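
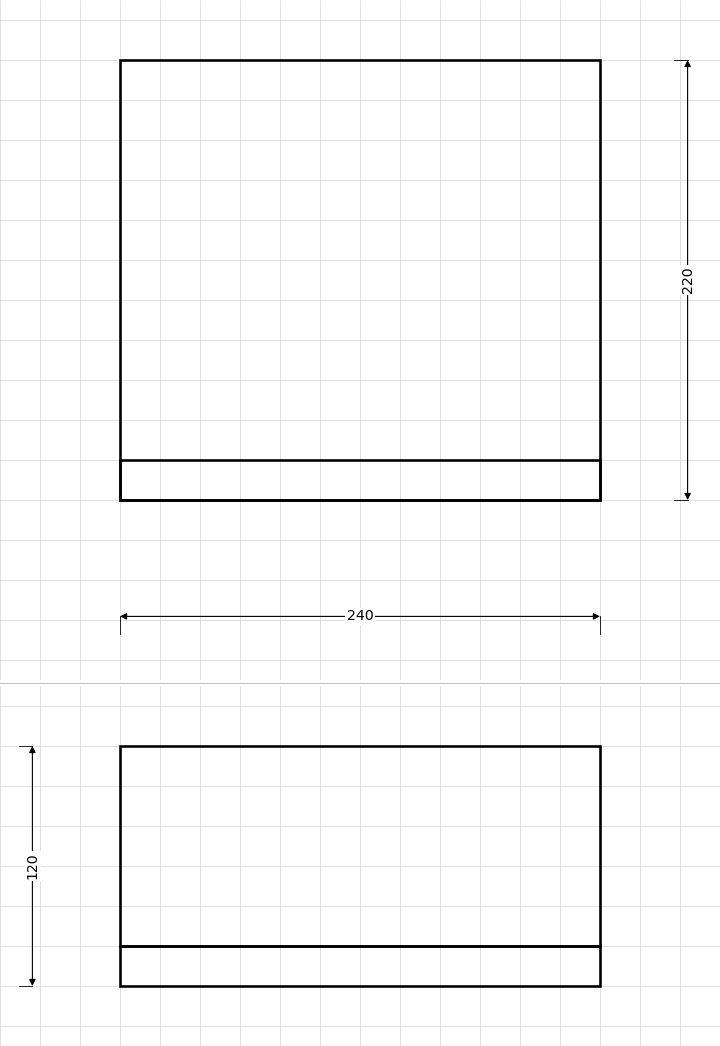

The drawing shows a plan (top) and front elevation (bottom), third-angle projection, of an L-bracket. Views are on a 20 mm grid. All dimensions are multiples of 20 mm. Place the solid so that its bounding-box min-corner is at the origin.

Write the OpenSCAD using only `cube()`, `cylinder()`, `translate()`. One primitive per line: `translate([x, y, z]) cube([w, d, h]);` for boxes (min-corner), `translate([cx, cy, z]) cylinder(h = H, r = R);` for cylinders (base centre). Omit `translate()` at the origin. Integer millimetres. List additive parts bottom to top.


cube([240, 220, 20]);
translate([0, 0, 20]) cube([240, 20, 100]);


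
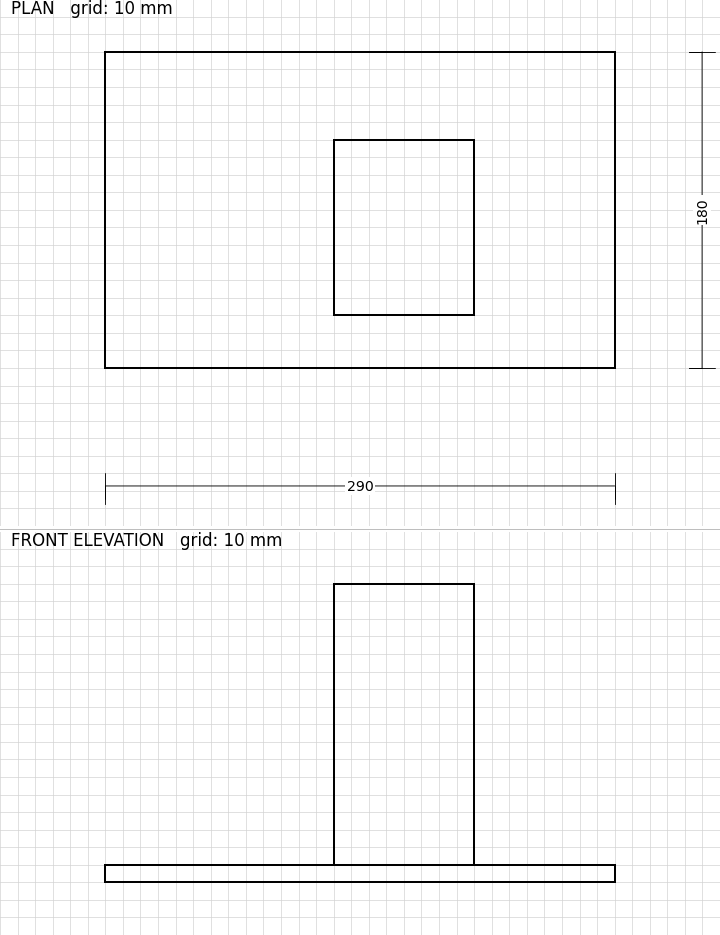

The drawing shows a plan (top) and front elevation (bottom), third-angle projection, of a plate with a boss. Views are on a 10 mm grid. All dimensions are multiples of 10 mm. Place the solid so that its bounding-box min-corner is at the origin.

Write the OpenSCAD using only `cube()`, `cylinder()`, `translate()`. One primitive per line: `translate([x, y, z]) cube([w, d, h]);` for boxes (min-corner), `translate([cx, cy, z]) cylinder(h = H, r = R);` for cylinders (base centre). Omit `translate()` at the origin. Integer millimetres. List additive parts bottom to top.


cube([290, 180, 10]);
translate([130, 30, 10]) cube([80, 100, 160]);


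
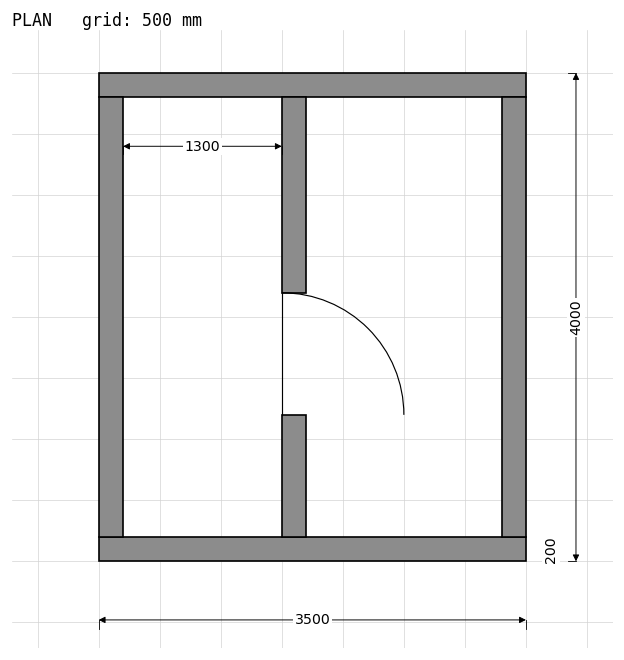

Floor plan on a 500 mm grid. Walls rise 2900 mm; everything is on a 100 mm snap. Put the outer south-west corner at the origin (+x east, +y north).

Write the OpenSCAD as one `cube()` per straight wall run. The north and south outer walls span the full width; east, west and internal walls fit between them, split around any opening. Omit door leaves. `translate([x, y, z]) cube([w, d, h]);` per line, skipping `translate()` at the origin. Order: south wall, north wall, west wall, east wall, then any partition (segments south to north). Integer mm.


cube([3500, 200, 2900]);
translate([0, 3800, 0]) cube([3500, 200, 2900]);
translate([0, 200, 0]) cube([200, 3600, 2900]);
translate([3300, 200, 0]) cube([200, 3600, 2900]);
translate([1500, 200, 0]) cube([200, 1000, 2900]);
translate([1500, 2200, 0]) cube([200, 1600, 2900]);


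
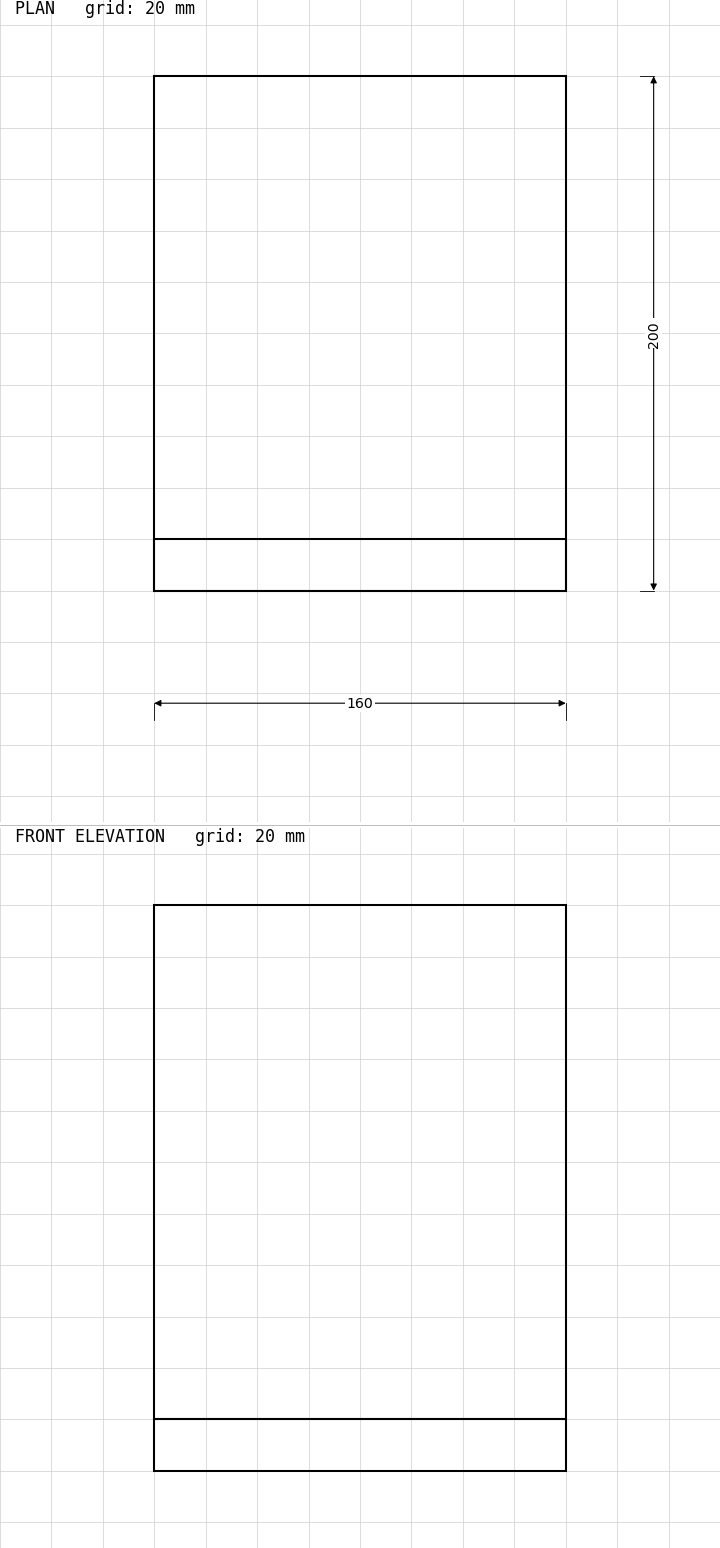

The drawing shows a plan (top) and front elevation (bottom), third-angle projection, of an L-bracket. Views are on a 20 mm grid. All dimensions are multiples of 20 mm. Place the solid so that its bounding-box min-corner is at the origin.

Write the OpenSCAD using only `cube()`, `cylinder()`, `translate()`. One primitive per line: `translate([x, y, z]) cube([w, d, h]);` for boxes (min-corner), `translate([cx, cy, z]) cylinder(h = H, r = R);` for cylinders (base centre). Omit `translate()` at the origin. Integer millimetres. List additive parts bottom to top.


cube([160, 200, 20]);
translate([0, 0, 20]) cube([160, 20, 200]);


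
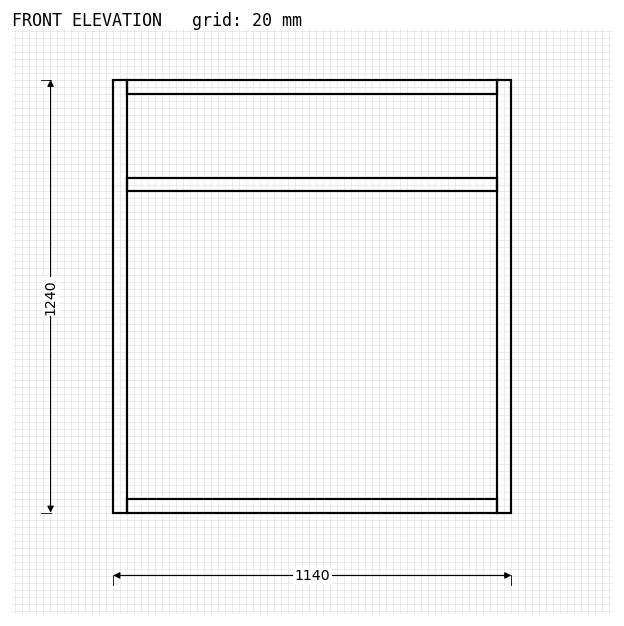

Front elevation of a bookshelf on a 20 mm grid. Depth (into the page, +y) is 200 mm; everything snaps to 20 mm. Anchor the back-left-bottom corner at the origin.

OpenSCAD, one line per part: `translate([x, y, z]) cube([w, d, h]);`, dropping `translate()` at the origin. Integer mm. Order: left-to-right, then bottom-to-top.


cube([40, 200, 1240]);
translate([40, 0, 0]) cube([1060, 200, 40]);
translate([40, 0, 920]) cube([1060, 200, 40]);
translate([40, 0, 1200]) cube([1060, 200, 40]);
translate([1100, 0, 0]) cube([40, 200, 1240]);


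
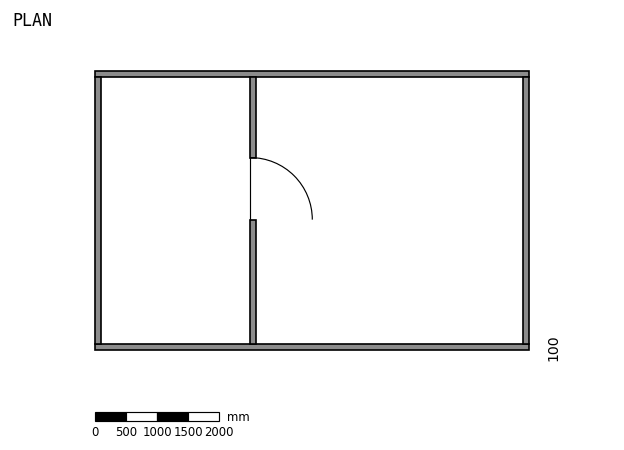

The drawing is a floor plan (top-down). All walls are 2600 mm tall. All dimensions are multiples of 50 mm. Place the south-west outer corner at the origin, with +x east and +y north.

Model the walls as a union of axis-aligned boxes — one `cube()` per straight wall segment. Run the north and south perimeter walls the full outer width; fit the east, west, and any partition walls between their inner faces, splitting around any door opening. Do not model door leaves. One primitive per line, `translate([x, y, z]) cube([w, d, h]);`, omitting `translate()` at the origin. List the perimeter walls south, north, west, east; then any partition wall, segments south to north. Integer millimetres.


cube([7000, 100, 2600]);
translate([0, 4400, 0]) cube([7000, 100, 2600]);
translate([0, 100, 0]) cube([100, 4300, 2600]);
translate([6900, 100, 0]) cube([100, 4300, 2600]);
translate([2500, 100, 0]) cube([100, 2000, 2600]);
translate([2500, 3100, 0]) cube([100, 1300, 2600]);


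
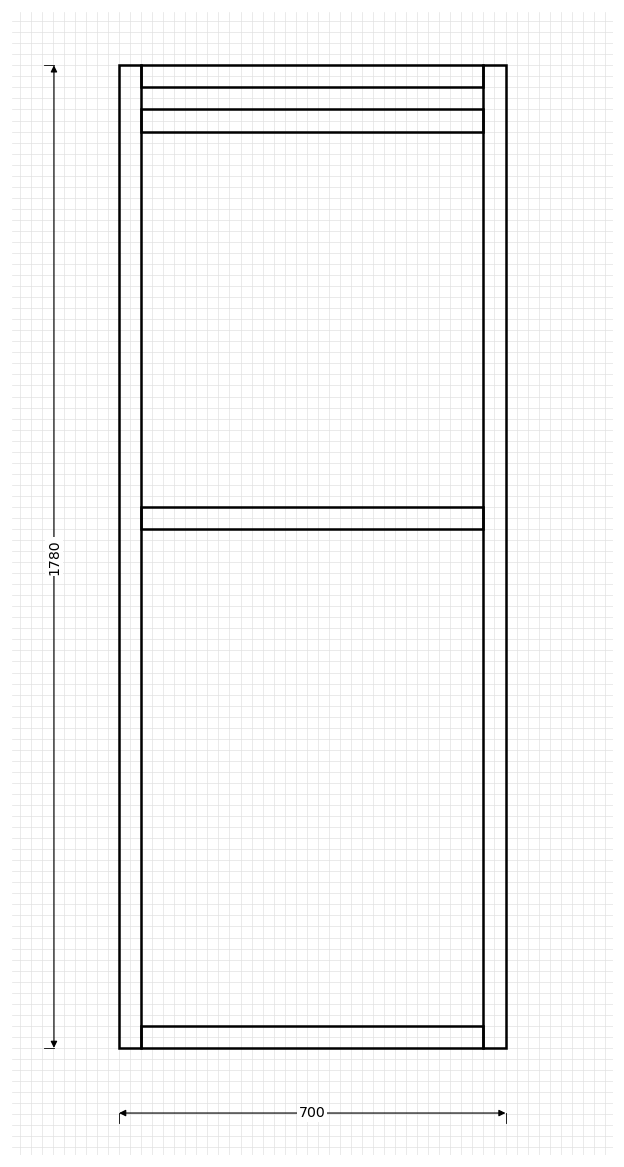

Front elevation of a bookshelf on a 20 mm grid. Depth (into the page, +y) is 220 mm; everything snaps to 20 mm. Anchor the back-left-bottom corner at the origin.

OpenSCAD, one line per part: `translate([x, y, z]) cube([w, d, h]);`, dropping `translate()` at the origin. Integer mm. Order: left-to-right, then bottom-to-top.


cube([40, 220, 1780]);
translate([40, 0, 0]) cube([620, 220, 40]);
translate([40, 0, 940]) cube([620, 220, 40]);
translate([40, 0, 1660]) cube([620, 220, 40]);
translate([40, 0, 1740]) cube([620, 220, 40]);
translate([660, 0, 0]) cube([40, 220, 1780]);


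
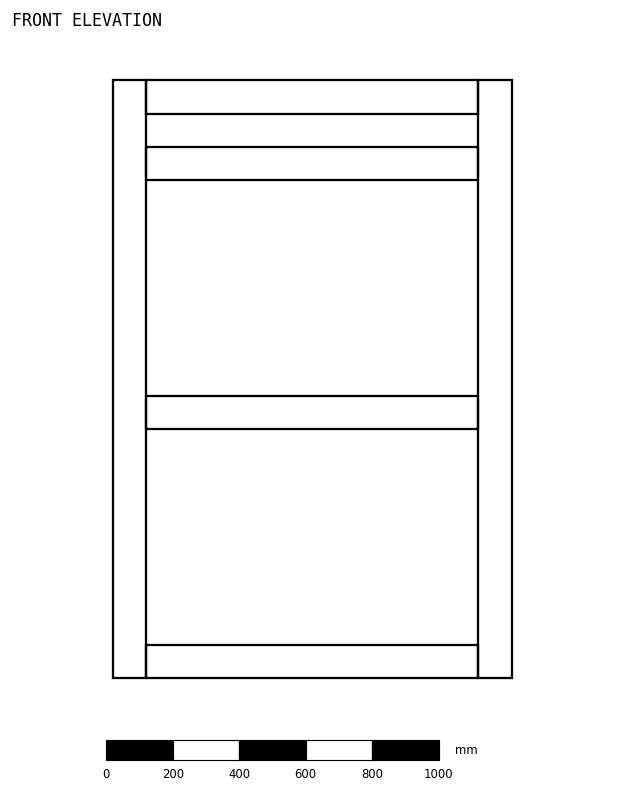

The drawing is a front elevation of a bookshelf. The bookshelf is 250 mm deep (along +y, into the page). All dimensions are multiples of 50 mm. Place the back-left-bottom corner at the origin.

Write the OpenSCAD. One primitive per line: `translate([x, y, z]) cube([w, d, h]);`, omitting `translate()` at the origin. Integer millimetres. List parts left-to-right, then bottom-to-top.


cube([100, 250, 1800]);
translate([100, 0, 0]) cube([1000, 250, 100]);
translate([100, 0, 750]) cube([1000, 250, 100]);
translate([100, 0, 1500]) cube([1000, 250, 100]);
translate([100, 0, 1700]) cube([1000, 250, 100]);
translate([1100, 0, 0]) cube([100, 250, 1800]);


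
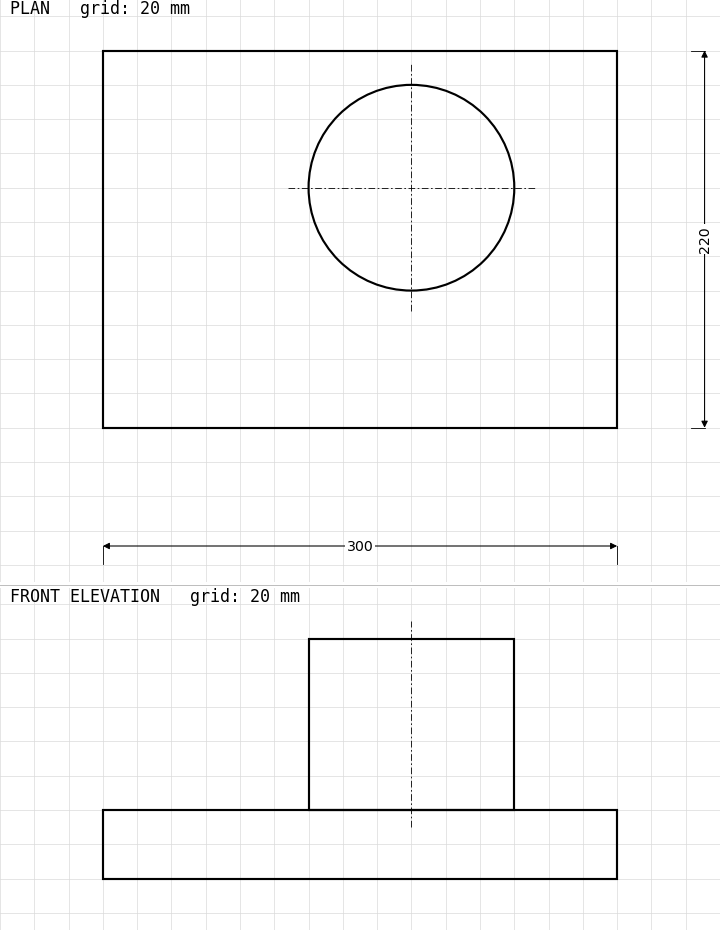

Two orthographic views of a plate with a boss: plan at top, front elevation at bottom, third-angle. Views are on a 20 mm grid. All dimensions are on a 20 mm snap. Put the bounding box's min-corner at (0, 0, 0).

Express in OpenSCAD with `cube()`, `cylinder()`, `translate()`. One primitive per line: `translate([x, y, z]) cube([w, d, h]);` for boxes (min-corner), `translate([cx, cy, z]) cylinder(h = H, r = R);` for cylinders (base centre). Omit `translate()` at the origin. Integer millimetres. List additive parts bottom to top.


cube([300, 220, 40]);
translate([180, 140, 40]) cylinder(h = 100, r = 60);


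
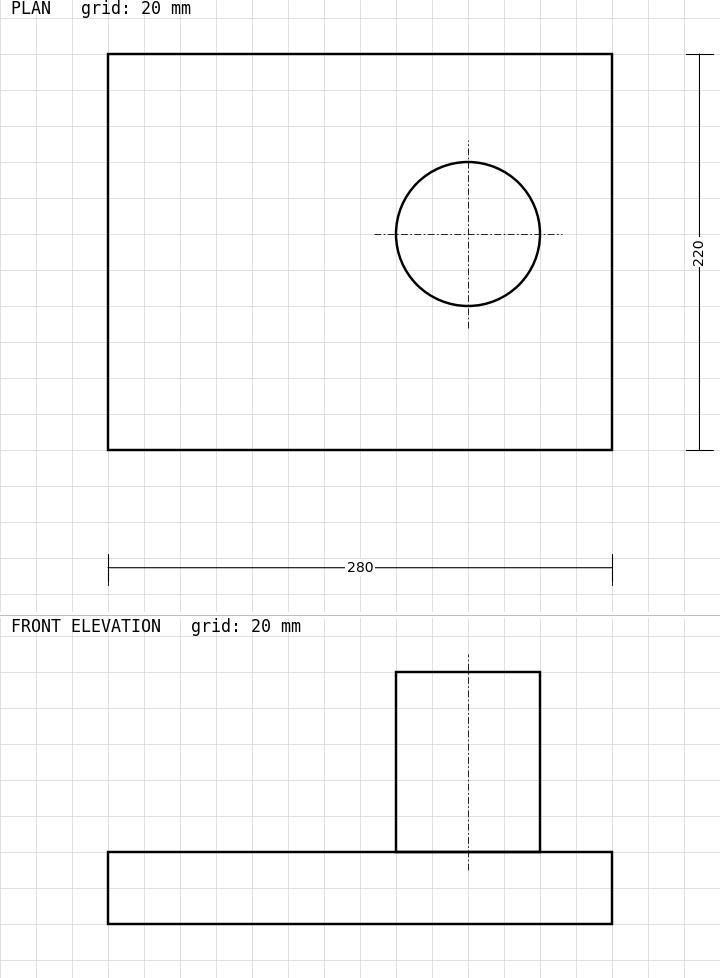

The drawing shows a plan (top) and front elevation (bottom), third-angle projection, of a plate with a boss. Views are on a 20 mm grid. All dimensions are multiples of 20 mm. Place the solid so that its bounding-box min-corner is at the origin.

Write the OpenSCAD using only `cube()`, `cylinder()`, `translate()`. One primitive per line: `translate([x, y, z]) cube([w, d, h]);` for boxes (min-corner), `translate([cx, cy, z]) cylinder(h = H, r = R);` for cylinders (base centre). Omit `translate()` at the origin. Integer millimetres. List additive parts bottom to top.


cube([280, 220, 40]);
translate([200, 120, 40]) cylinder(h = 100, r = 40);


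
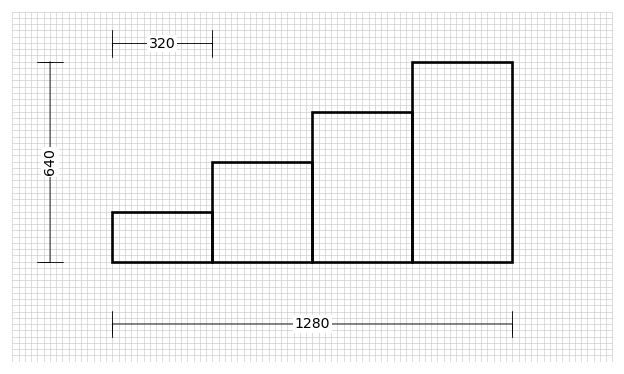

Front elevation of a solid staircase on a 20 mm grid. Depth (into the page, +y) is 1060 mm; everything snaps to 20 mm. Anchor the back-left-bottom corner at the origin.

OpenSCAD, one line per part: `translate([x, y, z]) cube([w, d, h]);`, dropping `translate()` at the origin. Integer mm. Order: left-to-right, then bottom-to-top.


cube([320, 1060, 160]);
translate([320, 0, 0]) cube([320, 1060, 320]);
translate([640, 0, 0]) cube([320, 1060, 480]);
translate([960, 0, 0]) cube([320, 1060, 640]);


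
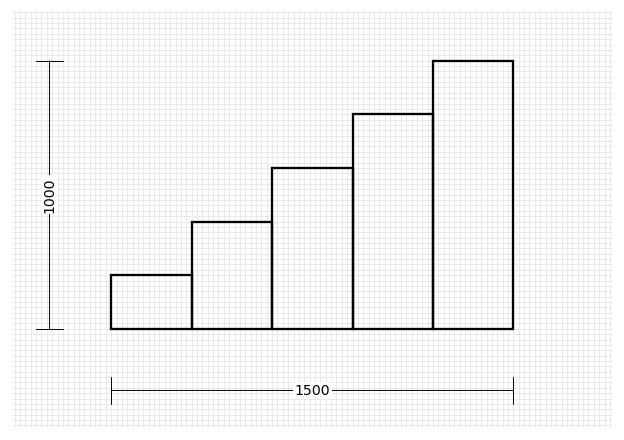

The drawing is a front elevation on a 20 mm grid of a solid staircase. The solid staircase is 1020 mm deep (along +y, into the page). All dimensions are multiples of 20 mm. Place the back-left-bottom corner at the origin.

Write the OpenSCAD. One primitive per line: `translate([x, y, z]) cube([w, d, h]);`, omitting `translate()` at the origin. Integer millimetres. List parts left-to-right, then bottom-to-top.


cube([300, 1020, 200]);
translate([300, 0, 0]) cube([300, 1020, 400]);
translate([600, 0, 0]) cube([300, 1020, 600]);
translate([900, 0, 0]) cube([300, 1020, 800]);
translate([1200, 0, 0]) cube([300, 1020, 1000]);


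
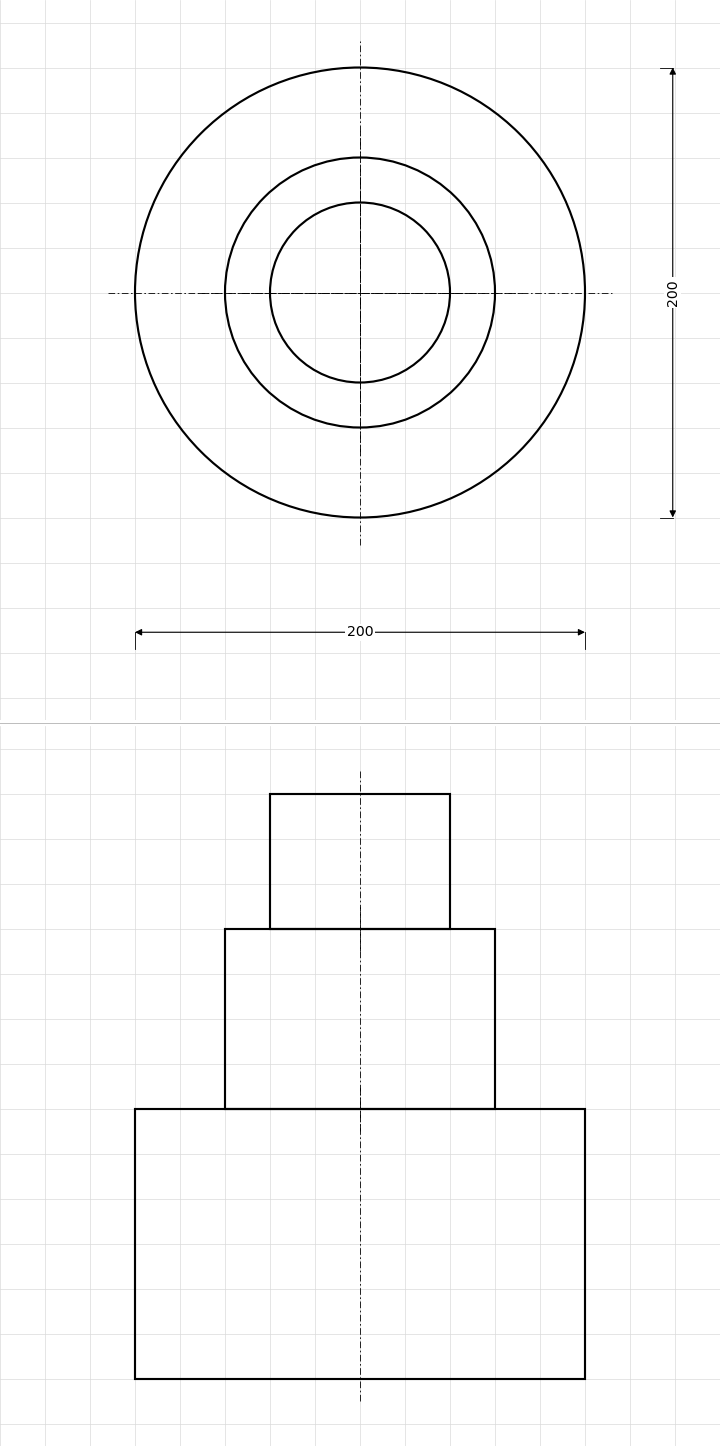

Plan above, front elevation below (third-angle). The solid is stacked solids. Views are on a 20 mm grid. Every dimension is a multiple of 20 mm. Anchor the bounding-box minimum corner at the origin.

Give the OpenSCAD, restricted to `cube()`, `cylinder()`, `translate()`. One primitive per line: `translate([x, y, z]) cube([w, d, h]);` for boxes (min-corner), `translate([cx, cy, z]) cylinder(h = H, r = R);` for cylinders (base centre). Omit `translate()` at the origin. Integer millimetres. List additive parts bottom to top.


translate([100, 100, 0]) cylinder(h = 120, r = 100);
translate([100, 100, 120]) cylinder(h = 80, r = 60);
translate([100, 100, 200]) cylinder(h = 60, r = 40);


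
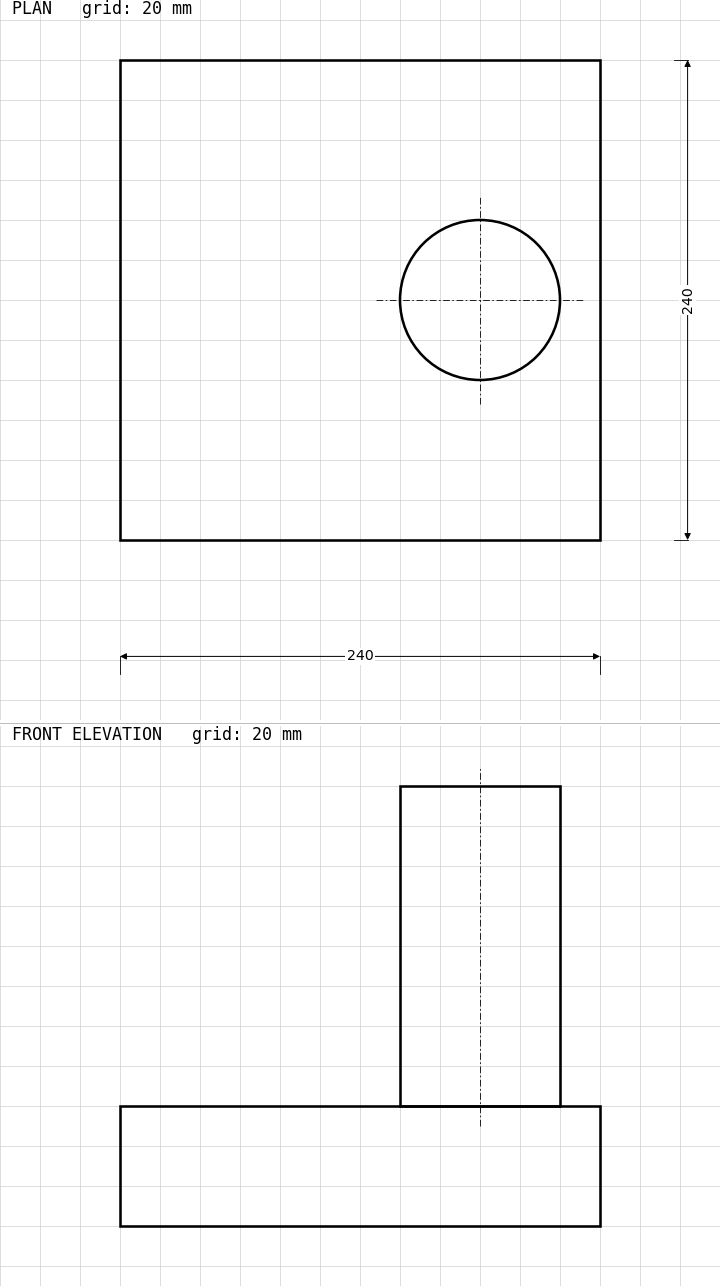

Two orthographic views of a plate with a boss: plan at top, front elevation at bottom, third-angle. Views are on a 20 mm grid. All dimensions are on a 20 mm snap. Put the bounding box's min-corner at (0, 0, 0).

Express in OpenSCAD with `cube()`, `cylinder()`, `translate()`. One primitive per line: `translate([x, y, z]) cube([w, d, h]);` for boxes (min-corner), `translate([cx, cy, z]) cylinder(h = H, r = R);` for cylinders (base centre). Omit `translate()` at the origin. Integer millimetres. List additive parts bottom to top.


cube([240, 240, 60]);
translate([180, 120, 60]) cylinder(h = 160, r = 40);


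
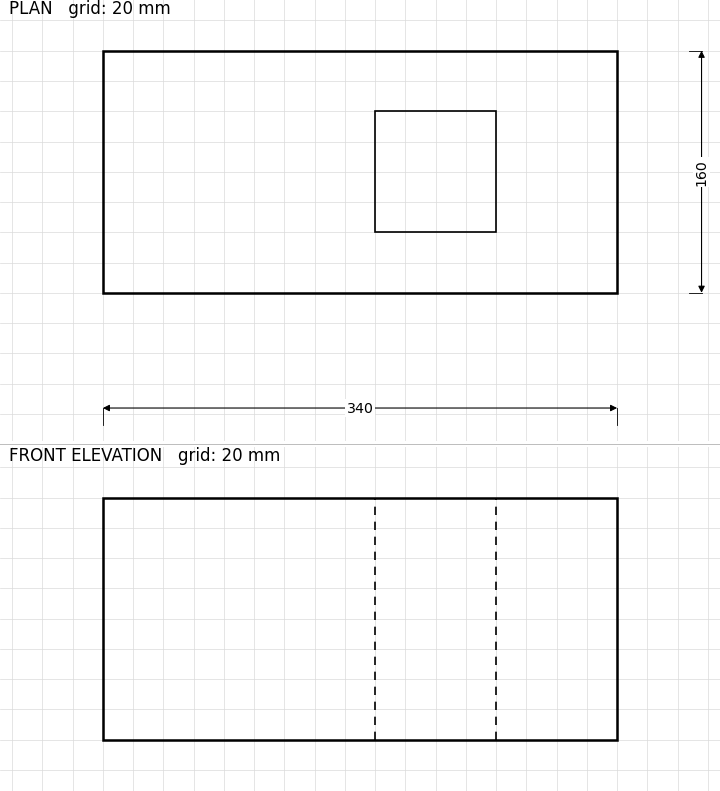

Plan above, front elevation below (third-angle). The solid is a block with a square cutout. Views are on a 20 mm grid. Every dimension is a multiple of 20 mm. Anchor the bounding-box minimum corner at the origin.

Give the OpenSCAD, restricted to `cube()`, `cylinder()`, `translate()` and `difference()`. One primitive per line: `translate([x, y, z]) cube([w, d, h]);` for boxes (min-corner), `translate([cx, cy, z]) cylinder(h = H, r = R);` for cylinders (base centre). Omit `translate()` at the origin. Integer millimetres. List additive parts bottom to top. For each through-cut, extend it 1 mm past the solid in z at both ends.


difference() {
  cube([340, 160, 160]);
  translate([180, 40, -1]) cube([80, 80, 162]);
}


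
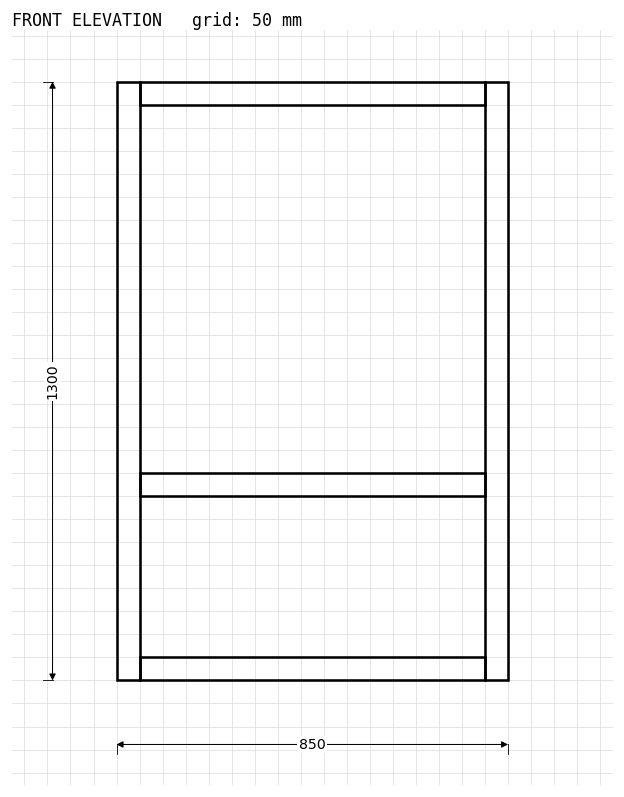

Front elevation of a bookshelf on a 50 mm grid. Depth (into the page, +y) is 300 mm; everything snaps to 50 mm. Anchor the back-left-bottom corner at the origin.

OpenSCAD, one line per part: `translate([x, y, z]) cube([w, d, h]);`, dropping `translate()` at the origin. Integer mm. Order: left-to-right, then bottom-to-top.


cube([50, 300, 1300]);
translate([50, 0, 0]) cube([750, 300, 50]);
translate([50, 0, 400]) cube([750, 300, 50]);
translate([50, 0, 1250]) cube([750, 300, 50]);
translate([800, 0, 0]) cube([50, 300, 1300]);


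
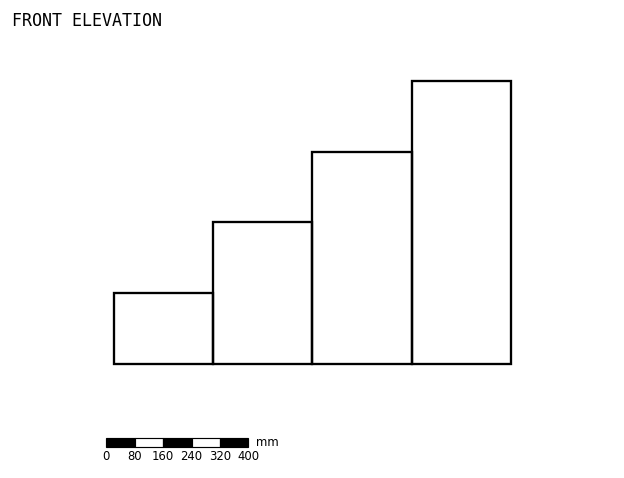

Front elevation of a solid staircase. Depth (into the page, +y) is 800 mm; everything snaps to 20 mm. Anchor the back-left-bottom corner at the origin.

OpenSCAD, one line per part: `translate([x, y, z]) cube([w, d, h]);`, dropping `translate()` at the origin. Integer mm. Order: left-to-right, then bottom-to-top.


cube([280, 800, 200]);
translate([280, 0, 0]) cube([280, 800, 400]);
translate([560, 0, 0]) cube([280, 800, 600]);
translate([840, 0, 0]) cube([280, 800, 800]);


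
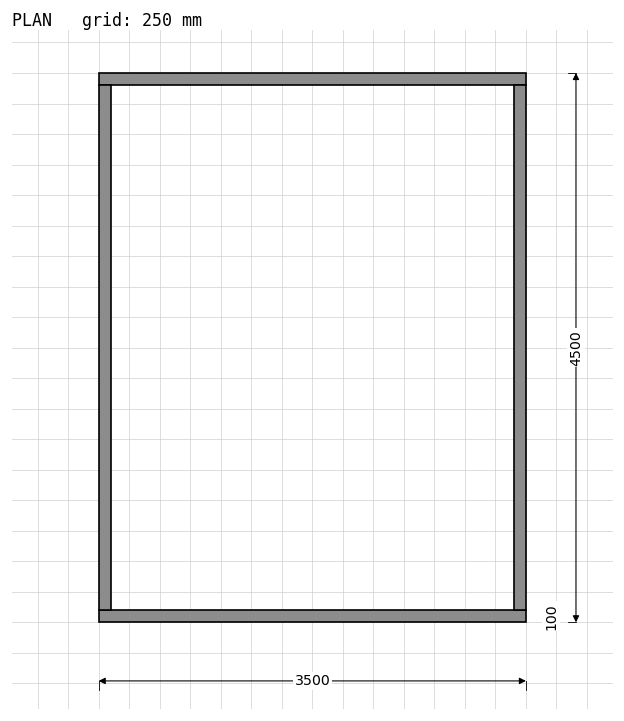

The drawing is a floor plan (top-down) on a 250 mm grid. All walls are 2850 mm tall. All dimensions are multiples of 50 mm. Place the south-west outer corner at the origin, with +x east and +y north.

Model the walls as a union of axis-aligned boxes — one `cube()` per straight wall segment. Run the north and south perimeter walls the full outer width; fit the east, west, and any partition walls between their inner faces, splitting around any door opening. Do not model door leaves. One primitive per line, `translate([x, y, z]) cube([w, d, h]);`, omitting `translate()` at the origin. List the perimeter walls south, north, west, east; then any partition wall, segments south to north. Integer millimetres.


cube([3500, 100, 2850]);
translate([0, 4400, 0]) cube([3500, 100, 2850]);
translate([0, 100, 0]) cube([100, 4300, 2850]);
translate([3400, 100, 0]) cube([100, 4300, 2850]);


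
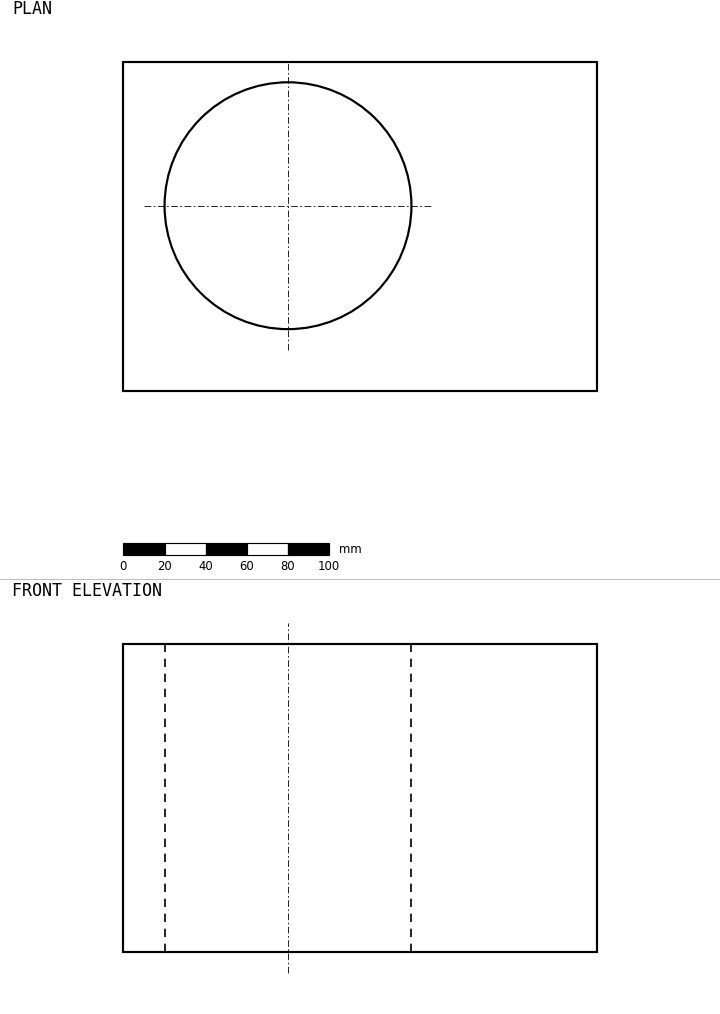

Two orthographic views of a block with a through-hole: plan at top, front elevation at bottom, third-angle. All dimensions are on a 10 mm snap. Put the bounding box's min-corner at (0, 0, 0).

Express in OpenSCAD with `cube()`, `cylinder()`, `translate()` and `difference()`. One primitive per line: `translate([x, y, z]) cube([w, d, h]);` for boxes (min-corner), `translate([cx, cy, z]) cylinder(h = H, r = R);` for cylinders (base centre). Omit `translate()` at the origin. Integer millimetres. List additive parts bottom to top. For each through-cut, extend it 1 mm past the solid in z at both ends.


difference() {
  cube([230, 160, 150]);
  translate([80, 90, -1]) cylinder(h = 152, r = 60);
}


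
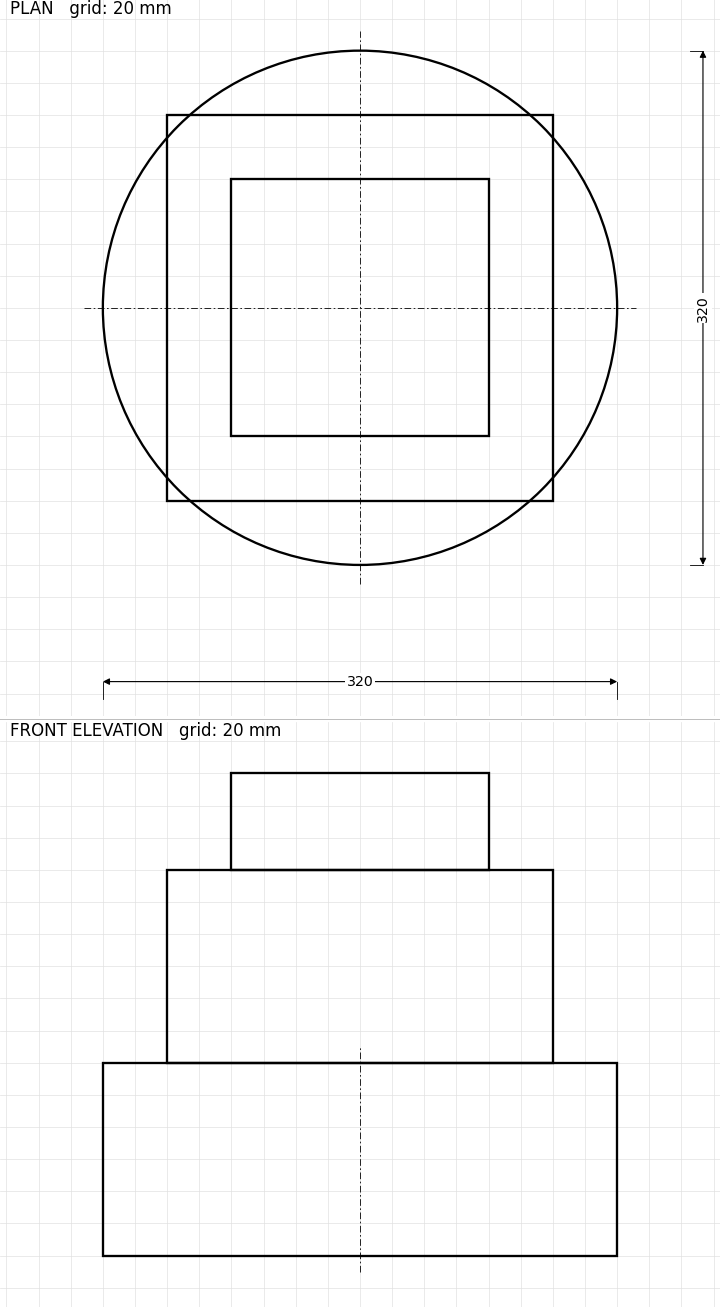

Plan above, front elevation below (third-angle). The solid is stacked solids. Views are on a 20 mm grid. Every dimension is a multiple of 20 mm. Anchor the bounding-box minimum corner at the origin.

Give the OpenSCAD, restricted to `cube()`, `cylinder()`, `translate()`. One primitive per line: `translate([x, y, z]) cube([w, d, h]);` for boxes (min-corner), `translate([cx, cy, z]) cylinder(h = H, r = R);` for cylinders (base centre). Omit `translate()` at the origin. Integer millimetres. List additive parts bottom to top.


translate([160, 160, 0]) cylinder(h = 120, r = 160);
translate([40, 40, 120]) cube([240, 240, 120]);
translate([80, 80, 240]) cube([160, 160, 60]);


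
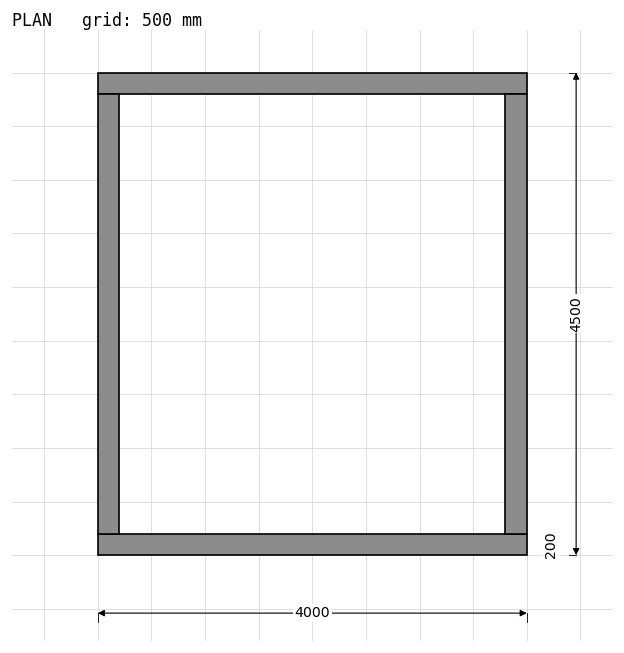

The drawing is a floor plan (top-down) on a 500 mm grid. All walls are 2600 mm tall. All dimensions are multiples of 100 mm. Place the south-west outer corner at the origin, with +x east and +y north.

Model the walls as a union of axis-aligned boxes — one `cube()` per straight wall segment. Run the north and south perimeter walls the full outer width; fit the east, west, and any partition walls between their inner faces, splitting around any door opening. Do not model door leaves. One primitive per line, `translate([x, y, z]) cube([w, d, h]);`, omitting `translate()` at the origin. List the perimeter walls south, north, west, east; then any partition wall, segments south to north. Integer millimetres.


cube([4000, 200, 2600]);
translate([0, 4300, 0]) cube([4000, 200, 2600]);
translate([0, 200, 0]) cube([200, 4100, 2600]);
translate([3800, 200, 0]) cube([200, 4100, 2600]);


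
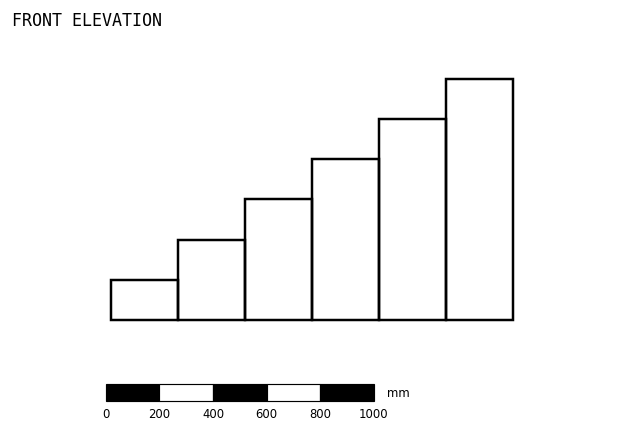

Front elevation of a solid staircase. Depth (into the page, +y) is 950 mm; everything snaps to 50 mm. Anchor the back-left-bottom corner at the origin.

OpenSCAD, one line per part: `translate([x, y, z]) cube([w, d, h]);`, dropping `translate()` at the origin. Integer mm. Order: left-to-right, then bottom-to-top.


cube([250, 950, 150]);
translate([250, 0, 0]) cube([250, 950, 300]);
translate([500, 0, 0]) cube([250, 950, 450]);
translate([750, 0, 0]) cube([250, 950, 600]);
translate([1000, 0, 0]) cube([250, 950, 750]);
translate([1250, 0, 0]) cube([250, 950, 900]);


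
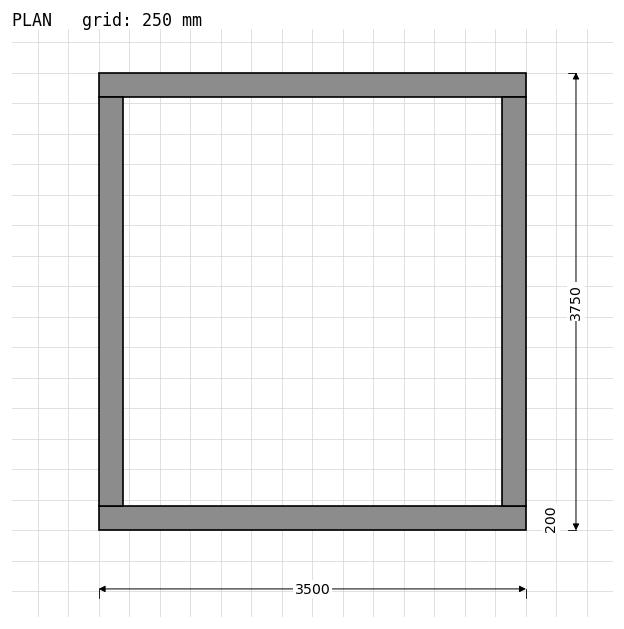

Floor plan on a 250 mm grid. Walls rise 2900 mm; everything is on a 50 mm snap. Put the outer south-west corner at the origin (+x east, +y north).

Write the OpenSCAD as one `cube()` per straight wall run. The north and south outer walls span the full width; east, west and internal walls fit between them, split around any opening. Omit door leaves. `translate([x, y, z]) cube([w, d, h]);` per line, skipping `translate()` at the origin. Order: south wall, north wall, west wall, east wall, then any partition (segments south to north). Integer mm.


cube([3500, 200, 2900]);
translate([0, 3550, 0]) cube([3500, 200, 2900]);
translate([0, 200, 0]) cube([200, 3350, 2900]);
translate([3300, 200, 0]) cube([200, 3350, 2900]);


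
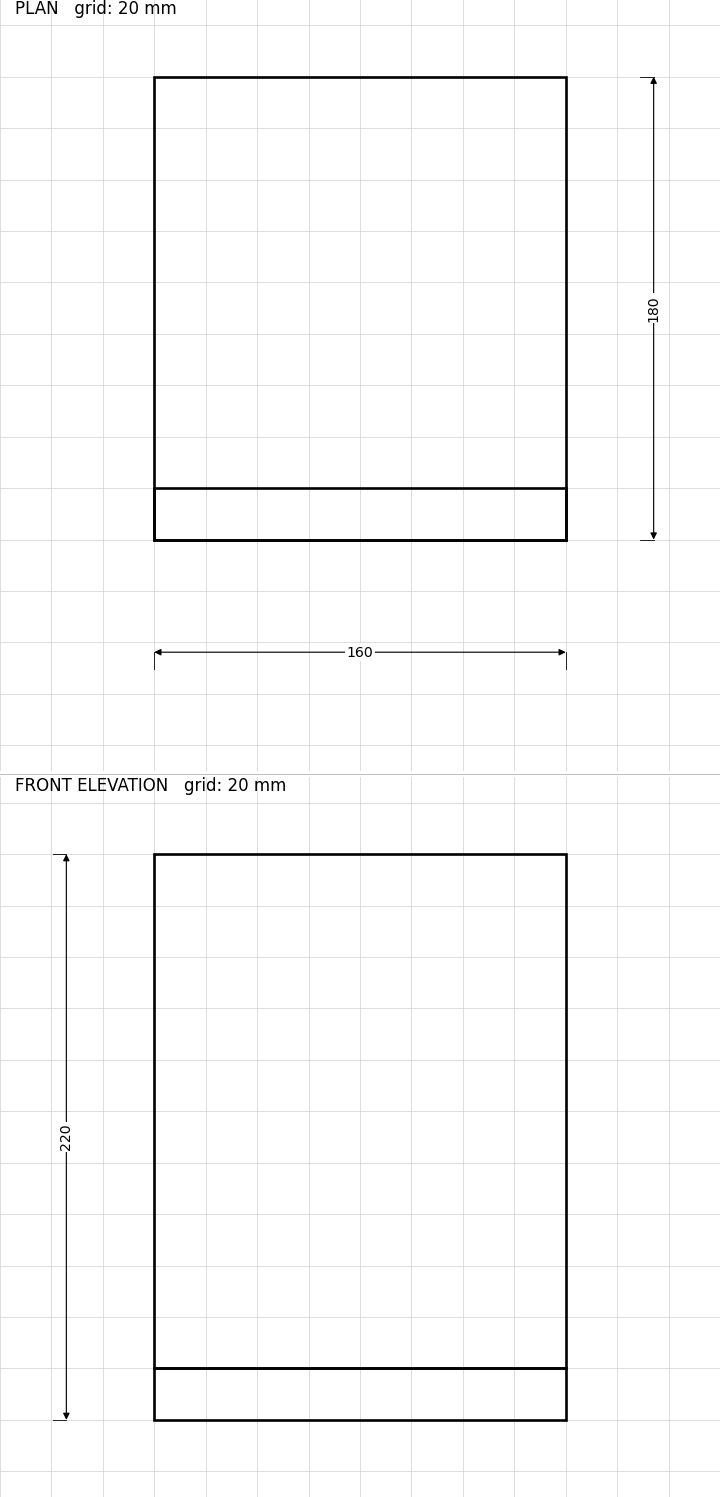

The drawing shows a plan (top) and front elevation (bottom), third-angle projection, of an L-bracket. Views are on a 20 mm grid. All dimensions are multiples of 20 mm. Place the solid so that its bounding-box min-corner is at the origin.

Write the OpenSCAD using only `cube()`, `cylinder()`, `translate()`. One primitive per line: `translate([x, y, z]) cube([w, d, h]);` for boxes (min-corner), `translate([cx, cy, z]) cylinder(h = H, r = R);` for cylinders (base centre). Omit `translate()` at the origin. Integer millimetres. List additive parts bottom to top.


cube([160, 180, 20]);
translate([0, 0, 20]) cube([160, 20, 200]);


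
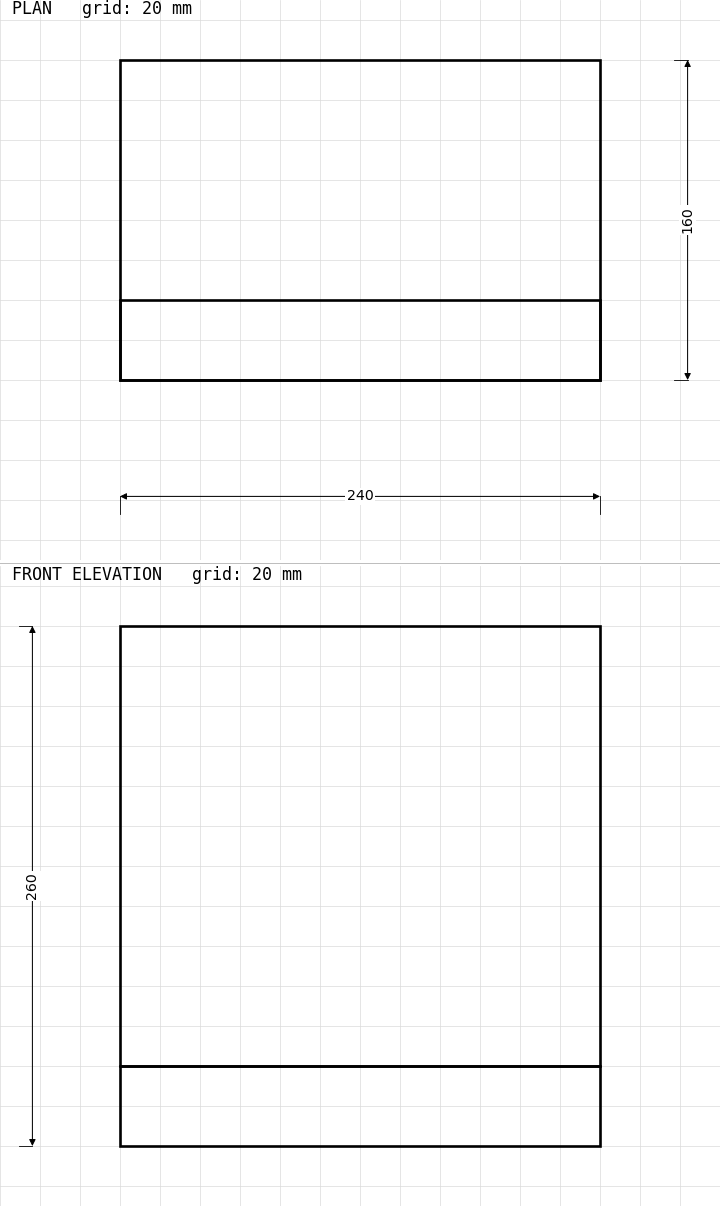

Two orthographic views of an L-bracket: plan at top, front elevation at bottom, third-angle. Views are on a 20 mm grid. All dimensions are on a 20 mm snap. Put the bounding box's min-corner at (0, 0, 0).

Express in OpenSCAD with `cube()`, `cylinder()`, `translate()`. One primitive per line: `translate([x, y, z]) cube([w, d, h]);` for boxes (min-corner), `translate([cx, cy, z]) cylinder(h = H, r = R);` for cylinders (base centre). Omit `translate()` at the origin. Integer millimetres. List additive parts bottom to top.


cube([240, 160, 40]);
translate([0, 0, 40]) cube([240, 40, 220]);


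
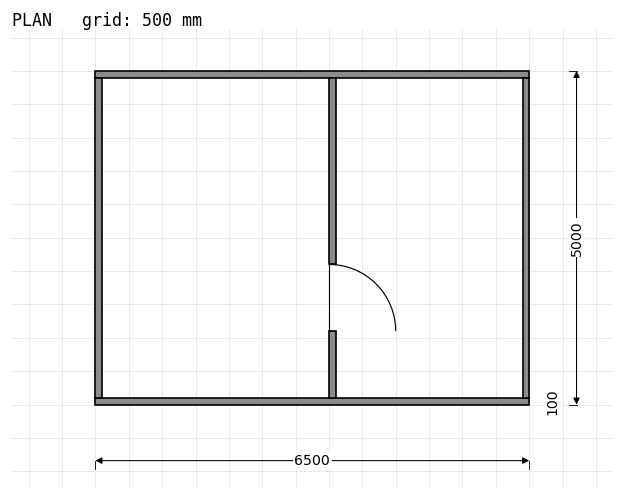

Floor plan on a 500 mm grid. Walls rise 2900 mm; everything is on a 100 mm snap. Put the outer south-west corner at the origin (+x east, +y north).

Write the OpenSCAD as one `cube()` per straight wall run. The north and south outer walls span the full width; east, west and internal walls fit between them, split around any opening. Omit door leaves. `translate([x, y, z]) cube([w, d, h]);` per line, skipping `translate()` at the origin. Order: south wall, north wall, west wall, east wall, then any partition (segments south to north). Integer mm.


cube([6500, 100, 2900]);
translate([0, 4900, 0]) cube([6500, 100, 2900]);
translate([0, 100, 0]) cube([100, 4800, 2900]);
translate([6400, 100, 0]) cube([100, 4800, 2900]);
translate([3500, 100, 0]) cube([100, 1000, 2900]);
translate([3500, 2100, 0]) cube([100, 2800, 2900]);


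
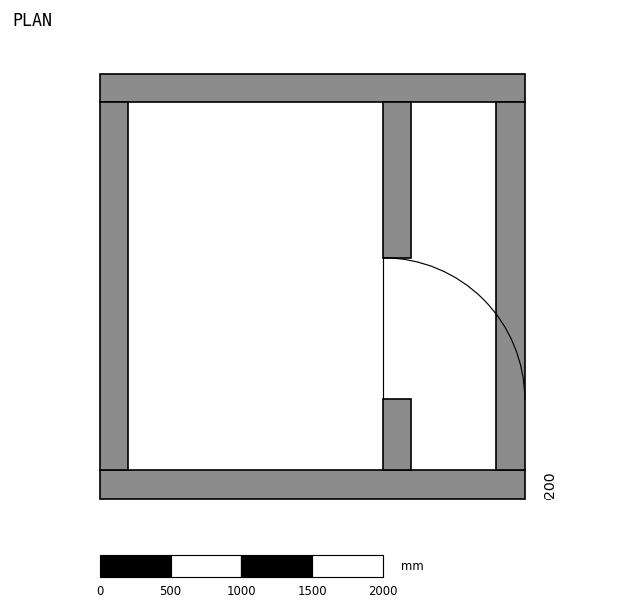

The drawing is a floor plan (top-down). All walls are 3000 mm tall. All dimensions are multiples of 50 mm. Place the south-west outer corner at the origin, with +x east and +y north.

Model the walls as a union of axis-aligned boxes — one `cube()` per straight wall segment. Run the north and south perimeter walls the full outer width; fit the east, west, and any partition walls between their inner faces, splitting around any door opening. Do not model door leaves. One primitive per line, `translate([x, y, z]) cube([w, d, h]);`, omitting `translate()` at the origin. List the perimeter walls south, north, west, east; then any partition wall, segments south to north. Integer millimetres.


cube([3000, 200, 3000]);
translate([0, 2800, 0]) cube([3000, 200, 3000]);
translate([0, 200, 0]) cube([200, 2600, 3000]);
translate([2800, 200, 0]) cube([200, 2600, 3000]);
translate([2000, 200, 0]) cube([200, 500, 3000]);
translate([2000, 1700, 0]) cube([200, 1100, 3000]);


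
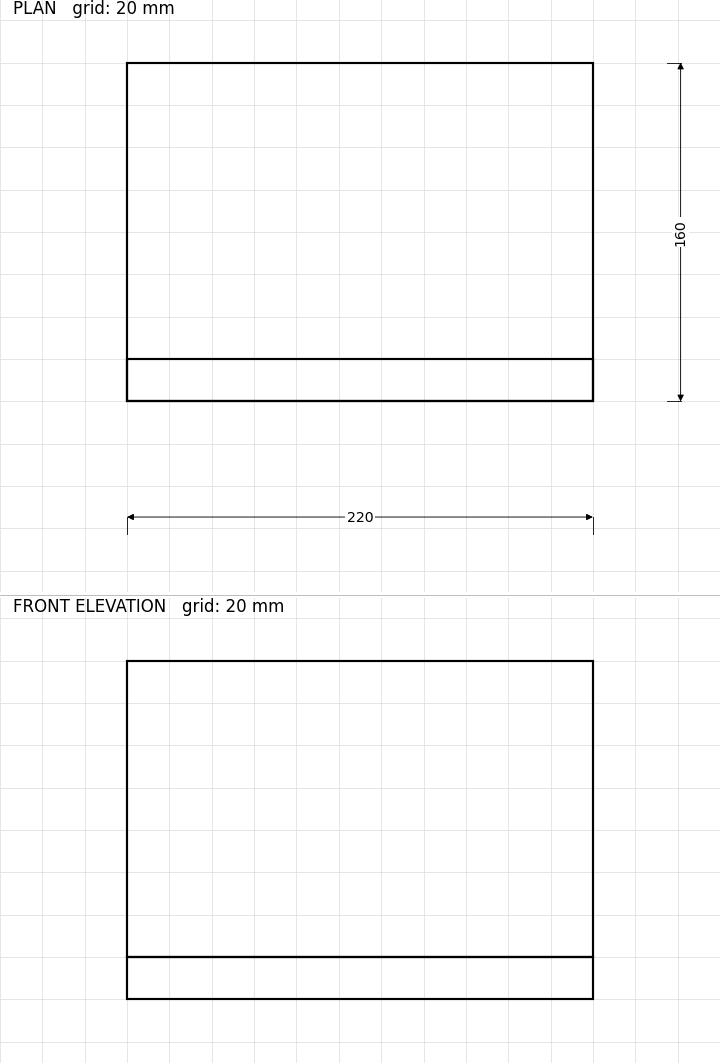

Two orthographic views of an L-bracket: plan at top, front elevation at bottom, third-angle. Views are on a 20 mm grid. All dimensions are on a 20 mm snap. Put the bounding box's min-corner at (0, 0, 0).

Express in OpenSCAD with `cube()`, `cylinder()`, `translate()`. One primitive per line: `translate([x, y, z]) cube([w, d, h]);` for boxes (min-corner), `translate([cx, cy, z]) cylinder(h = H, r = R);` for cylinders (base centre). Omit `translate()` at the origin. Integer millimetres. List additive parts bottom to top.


cube([220, 160, 20]);
translate([0, 0, 20]) cube([220, 20, 140]);


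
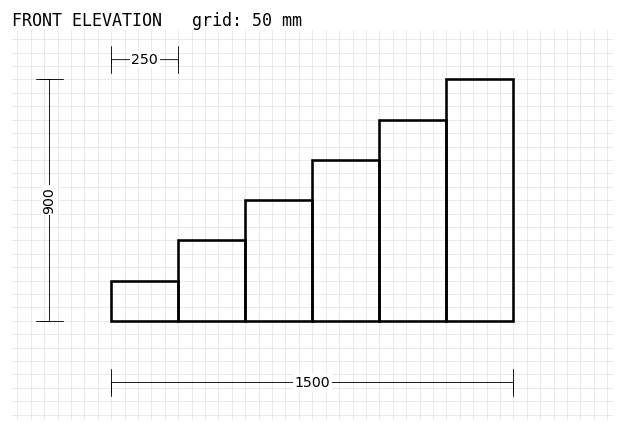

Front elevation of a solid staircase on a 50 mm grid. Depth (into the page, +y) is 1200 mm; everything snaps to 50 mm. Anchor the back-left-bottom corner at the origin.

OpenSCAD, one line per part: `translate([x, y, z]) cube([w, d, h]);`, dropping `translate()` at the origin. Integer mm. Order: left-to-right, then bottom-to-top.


cube([250, 1200, 150]);
translate([250, 0, 0]) cube([250, 1200, 300]);
translate([500, 0, 0]) cube([250, 1200, 450]);
translate([750, 0, 0]) cube([250, 1200, 600]);
translate([1000, 0, 0]) cube([250, 1200, 750]);
translate([1250, 0, 0]) cube([250, 1200, 900]);


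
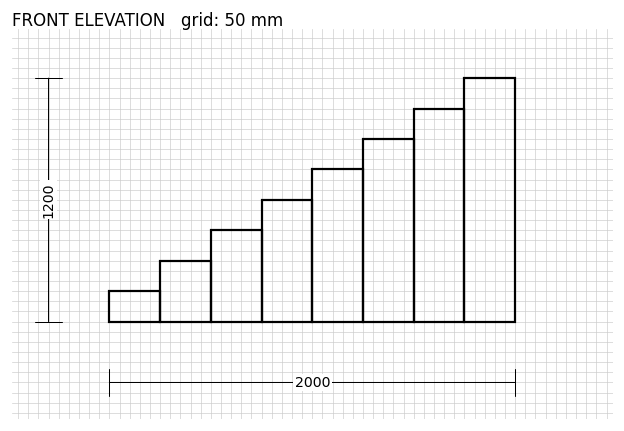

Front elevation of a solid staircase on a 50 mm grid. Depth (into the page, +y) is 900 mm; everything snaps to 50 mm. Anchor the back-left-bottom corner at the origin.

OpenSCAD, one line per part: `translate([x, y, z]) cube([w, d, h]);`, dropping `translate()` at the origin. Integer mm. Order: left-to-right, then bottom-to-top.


cube([250, 900, 150]);
translate([250, 0, 0]) cube([250, 900, 300]);
translate([500, 0, 0]) cube([250, 900, 450]);
translate([750, 0, 0]) cube([250, 900, 600]);
translate([1000, 0, 0]) cube([250, 900, 750]);
translate([1250, 0, 0]) cube([250, 900, 900]);
translate([1500, 0, 0]) cube([250, 900, 1050]);
translate([1750, 0, 0]) cube([250, 900, 1200]);


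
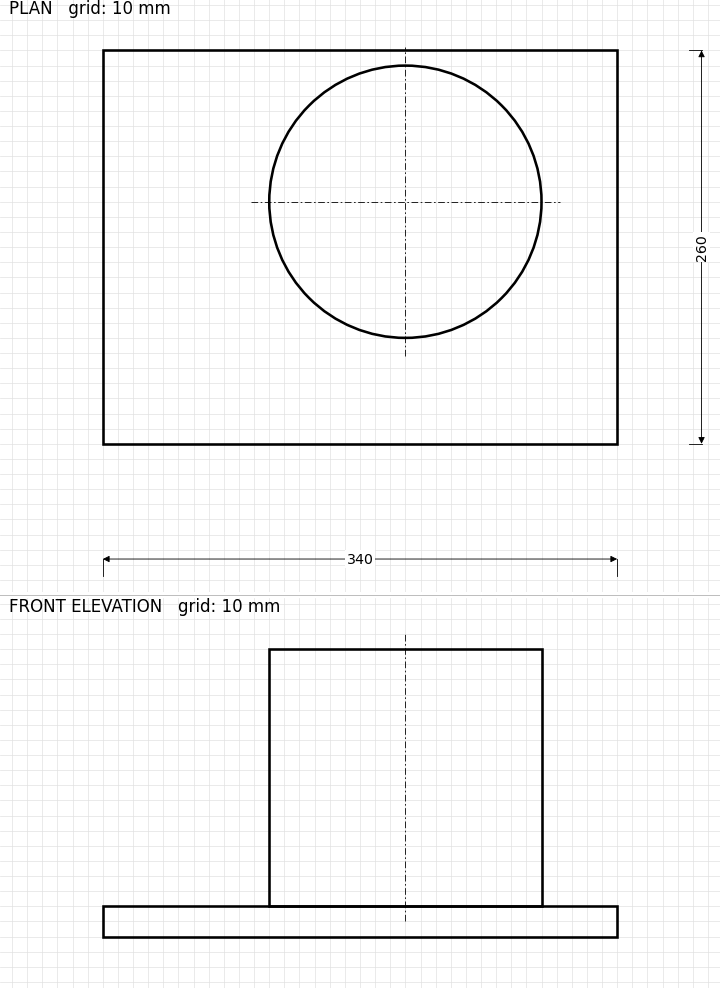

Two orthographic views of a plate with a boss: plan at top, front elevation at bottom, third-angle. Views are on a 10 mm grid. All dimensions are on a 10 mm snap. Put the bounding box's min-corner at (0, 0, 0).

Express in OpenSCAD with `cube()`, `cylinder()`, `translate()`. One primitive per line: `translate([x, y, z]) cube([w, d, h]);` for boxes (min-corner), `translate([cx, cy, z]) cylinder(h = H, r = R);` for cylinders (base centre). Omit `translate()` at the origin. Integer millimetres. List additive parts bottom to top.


cube([340, 260, 20]);
translate([200, 160, 20]) cylinder(h = 170, r = 90);


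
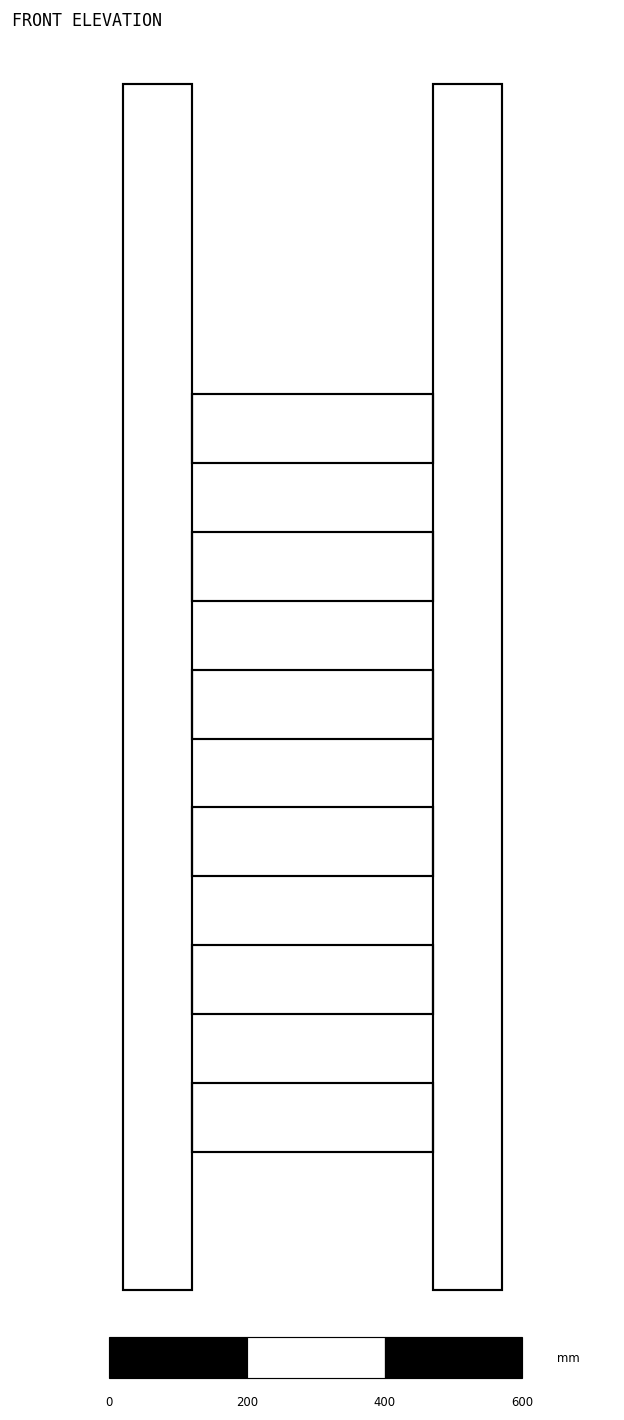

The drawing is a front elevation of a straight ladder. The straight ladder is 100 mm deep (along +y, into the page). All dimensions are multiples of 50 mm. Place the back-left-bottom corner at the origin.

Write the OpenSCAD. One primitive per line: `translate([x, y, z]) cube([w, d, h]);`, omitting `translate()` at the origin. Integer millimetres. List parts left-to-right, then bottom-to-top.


cube([100, 100, 1750]);
translate([100, 0, 200]) cube([350, 100, 100]);
translate([100, 0, 400]) cube([350, 100, 100]);
translate([100, 0, 600]) cube([350, 100, 100]);
translate([100, 0, 800]) cube([350, 100, 100]);
translate([100, 0, 1000]) cube([350, 100, 100]);
translate([100, 0, 1200]) cube([350, 100, 100]);
translate([450, 0, 0]) cube([100, 100, 1750]);


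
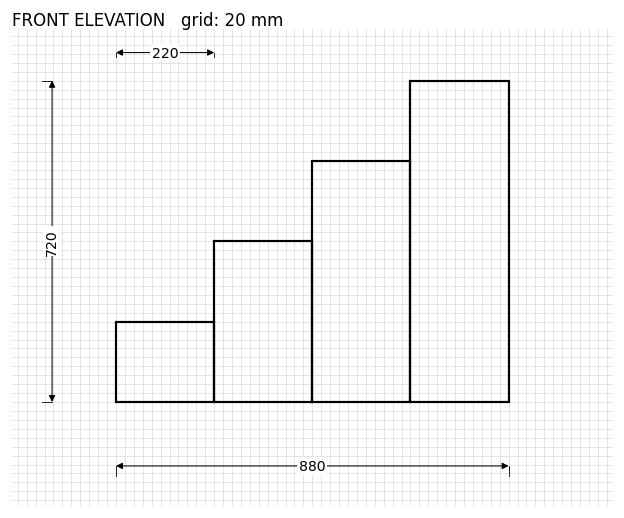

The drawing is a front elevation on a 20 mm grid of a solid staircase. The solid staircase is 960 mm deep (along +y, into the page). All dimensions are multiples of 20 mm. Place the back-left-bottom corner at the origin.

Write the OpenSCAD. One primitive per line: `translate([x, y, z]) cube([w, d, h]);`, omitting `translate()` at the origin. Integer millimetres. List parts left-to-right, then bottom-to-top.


cube([220, 960, 180]);
translate([220, 0, 0]) cube([220, 960, 360]);
translate([440, 0, 0]) cube([220, 960, 540]);
translate([660, 0, 0]) cube([220, 960, 720]);


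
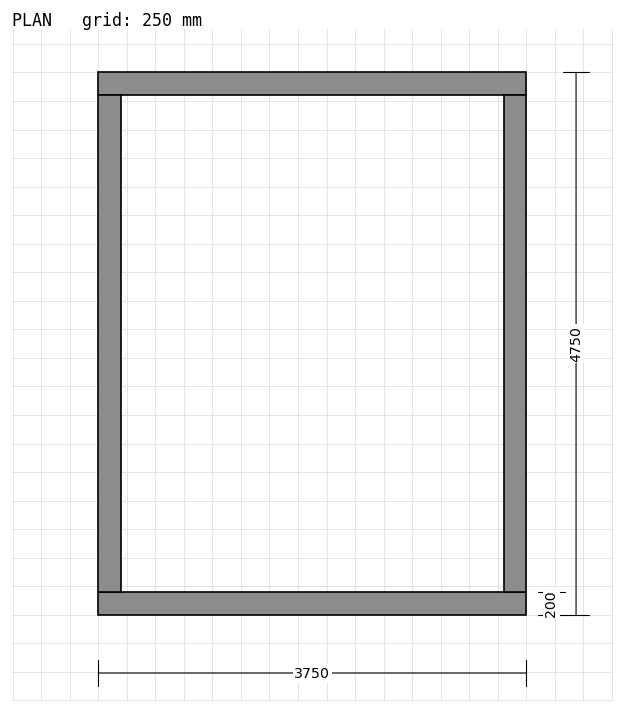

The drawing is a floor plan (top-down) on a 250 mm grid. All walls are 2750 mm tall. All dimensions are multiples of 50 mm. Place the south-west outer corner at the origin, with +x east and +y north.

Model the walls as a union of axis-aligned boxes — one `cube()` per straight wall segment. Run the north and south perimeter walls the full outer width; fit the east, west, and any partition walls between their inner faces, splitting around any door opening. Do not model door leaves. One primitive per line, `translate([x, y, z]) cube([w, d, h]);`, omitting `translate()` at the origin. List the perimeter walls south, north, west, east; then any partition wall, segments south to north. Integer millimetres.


cube([3750, 200, 2750]);
translate([0, 4550, 0]) cube([3750, 200, 2750]);
translate([0, 200, 0]) cube([200, 4350, 2750]);
translate([3550, 200, 0]) cube([200, 4350, 2750]);


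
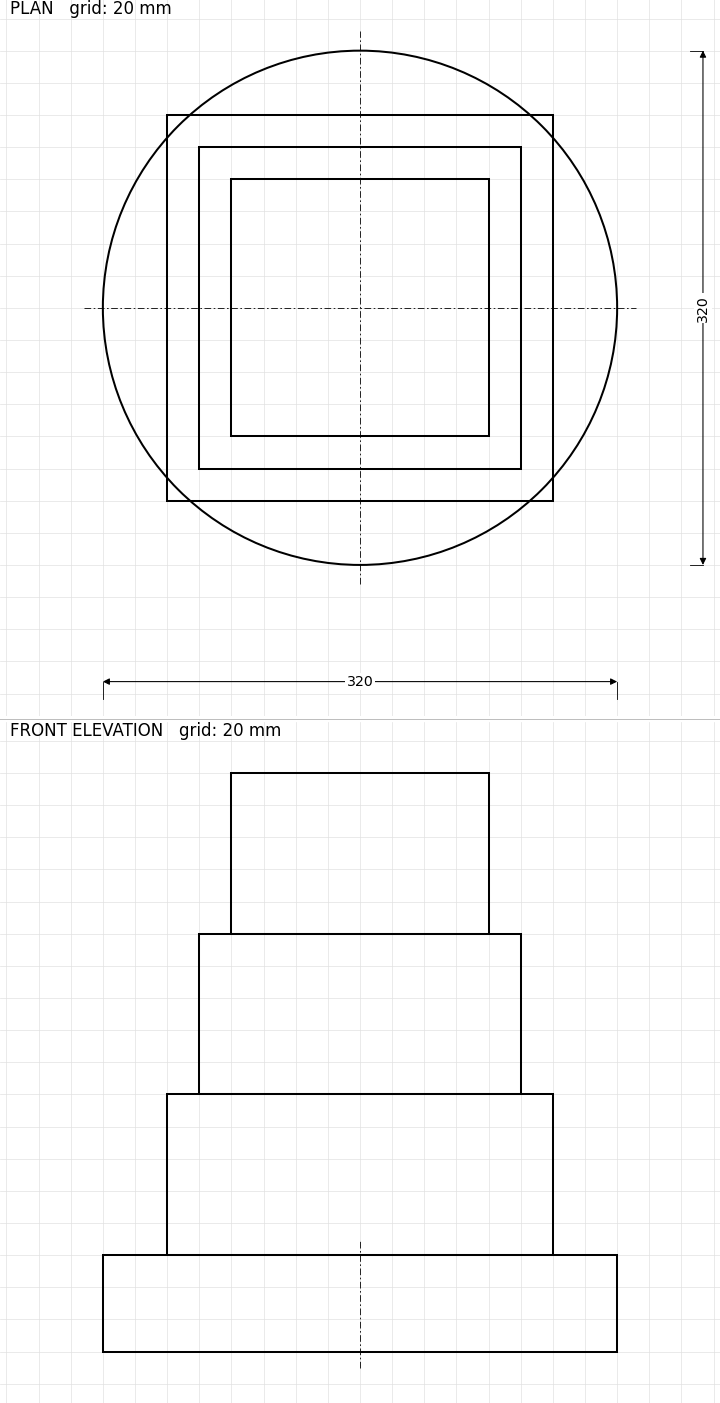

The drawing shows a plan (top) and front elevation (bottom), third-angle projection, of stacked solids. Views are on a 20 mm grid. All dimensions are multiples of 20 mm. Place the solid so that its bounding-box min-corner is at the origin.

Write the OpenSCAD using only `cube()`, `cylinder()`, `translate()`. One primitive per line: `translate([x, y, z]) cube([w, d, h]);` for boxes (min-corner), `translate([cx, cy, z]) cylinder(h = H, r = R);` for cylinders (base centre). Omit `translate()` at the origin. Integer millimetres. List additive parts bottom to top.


translate([160, 160, 0]) cylinder(h = 60, r = 160);
translate([40, 40, 60]) cube([240, 240, 100]);
translate([60, 60, 160]) cube([200, 200, 100]);
translate([80, 80, 260]) cube([160, 160, 100]);


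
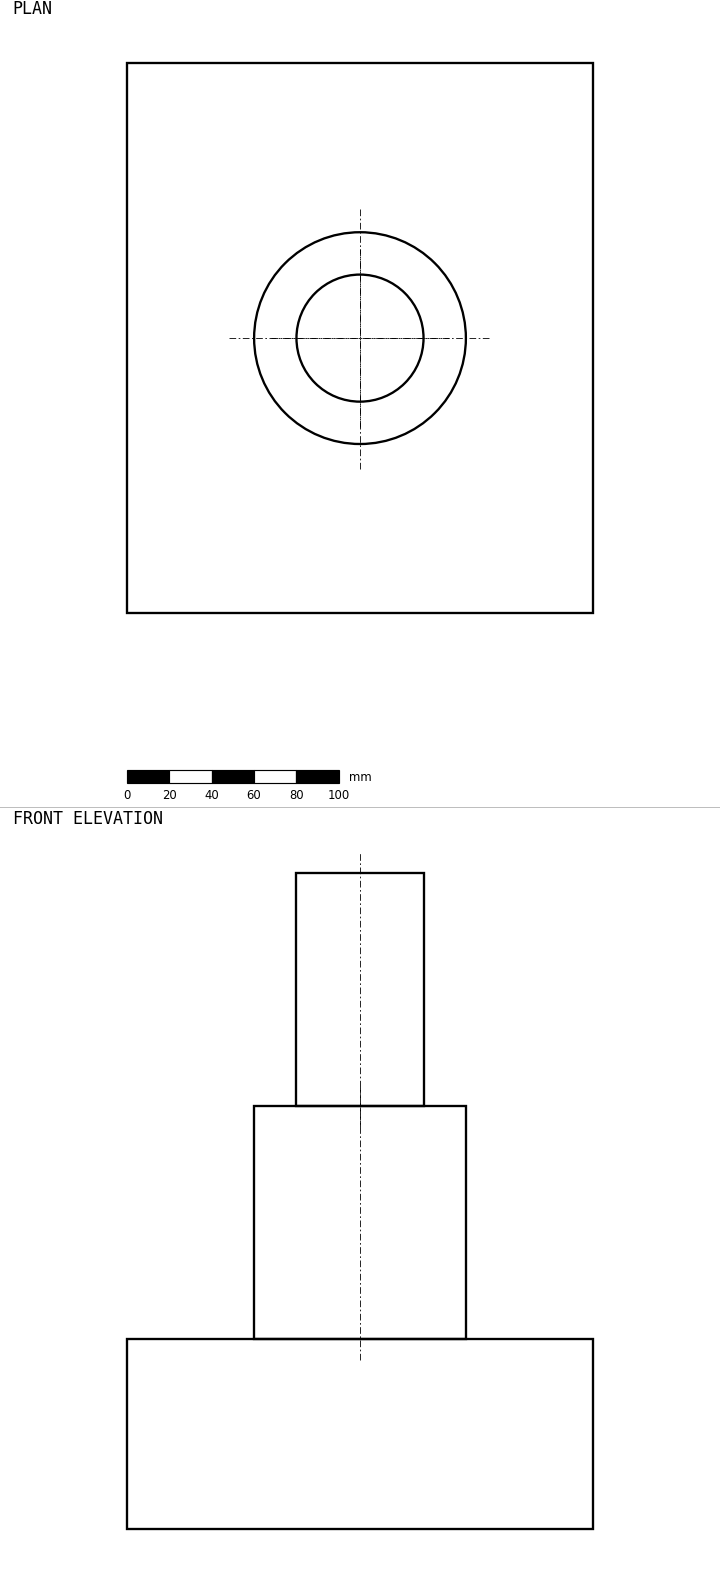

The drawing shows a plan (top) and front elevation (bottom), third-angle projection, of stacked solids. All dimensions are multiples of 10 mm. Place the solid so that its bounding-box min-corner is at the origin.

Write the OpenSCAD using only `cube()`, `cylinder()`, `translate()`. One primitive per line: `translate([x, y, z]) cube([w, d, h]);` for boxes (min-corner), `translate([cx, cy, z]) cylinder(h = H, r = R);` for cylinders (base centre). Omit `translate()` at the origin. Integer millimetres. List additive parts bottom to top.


cube([220, 260, 90]);
translate([110, 130, 90]) cylinder(h = 110, r = 50);
translate([110, 130, 200]) cylinder(h = 110, r = 30);


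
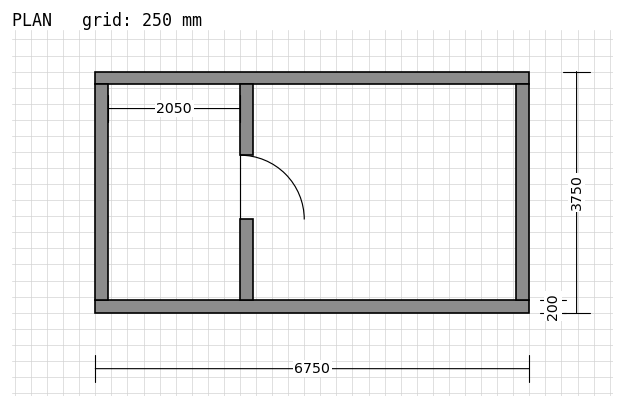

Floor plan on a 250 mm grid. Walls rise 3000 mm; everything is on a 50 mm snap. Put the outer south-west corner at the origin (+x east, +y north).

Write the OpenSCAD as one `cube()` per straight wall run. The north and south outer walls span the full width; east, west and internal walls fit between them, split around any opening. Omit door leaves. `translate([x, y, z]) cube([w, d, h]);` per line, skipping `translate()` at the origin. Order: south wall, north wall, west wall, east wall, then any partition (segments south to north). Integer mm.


cube([6750, 200, 3000]);
translate([0, 3550, 0]) cube([6750, 200, 3000]);
translate([0, 200, 0]) cube([200, 3350, 3000]);
translate([6550, 200, 0]) cube([200, 3350, 3000]);
translate([2250, 200, 0]) cube([200, 1250, 3000]);
translate([2250, 2450, 0]) cube([200, 1100, 3000]);
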